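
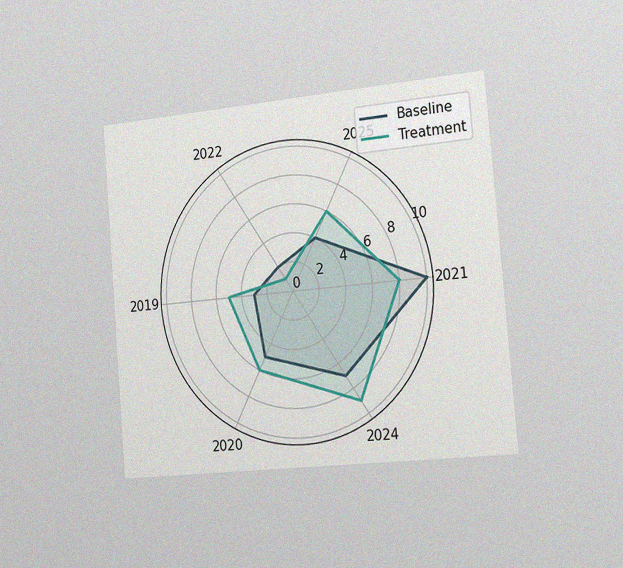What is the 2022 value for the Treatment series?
1

The chart is tilted about 5° counter-clockwise and viewed slightly from the right, with some photo noise. On the 2022 axis, Treatment reaches 1.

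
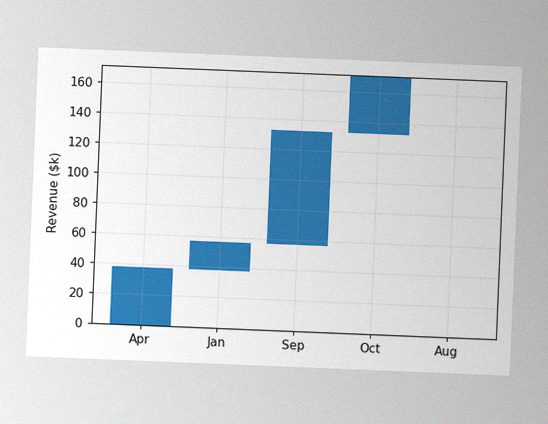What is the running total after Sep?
The chart is tilted about 2° clockwise, with some photo noise. After Sep the running total reaches $133k.

$133k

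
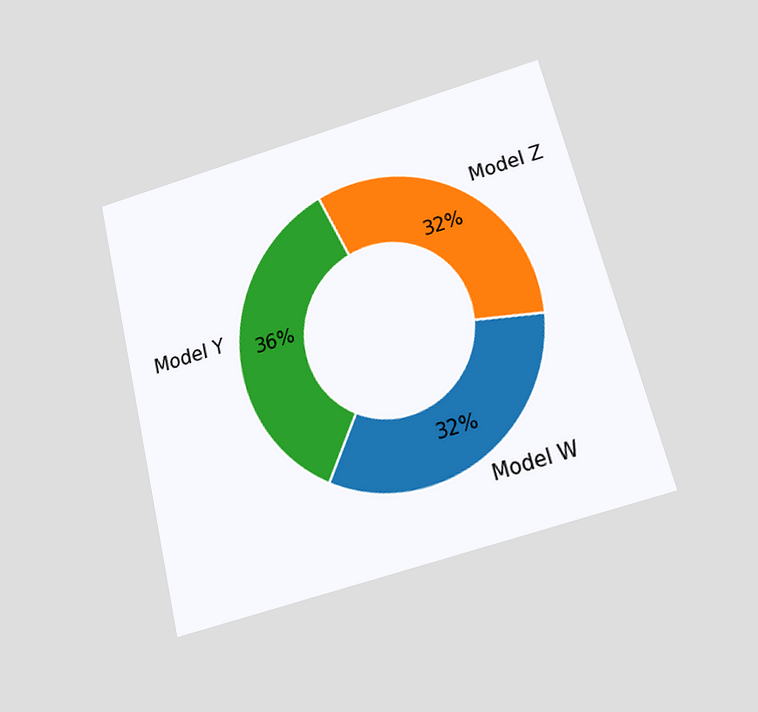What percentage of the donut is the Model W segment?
The chart is tilted about 14° counter-clockwise and viewed slightly from below. The Model W segment takes up 32% of the ring.

32%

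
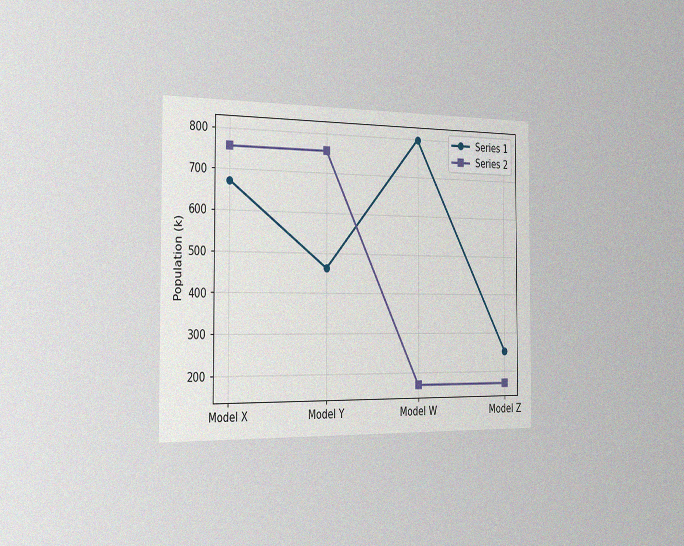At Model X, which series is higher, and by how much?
Series 2, by 84k

The chart is viewed slightly from the left, with some photo noise. At Model X, Series 2 sits above the other line by 84k.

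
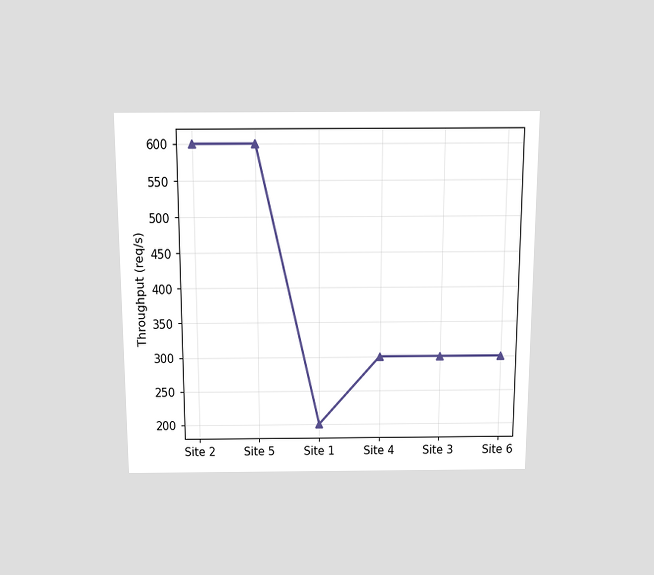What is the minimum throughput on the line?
The chart is viewed slightly from above. The lowest point is at Site 1, and reading across to the y-axis gives 200req/s.

200req/s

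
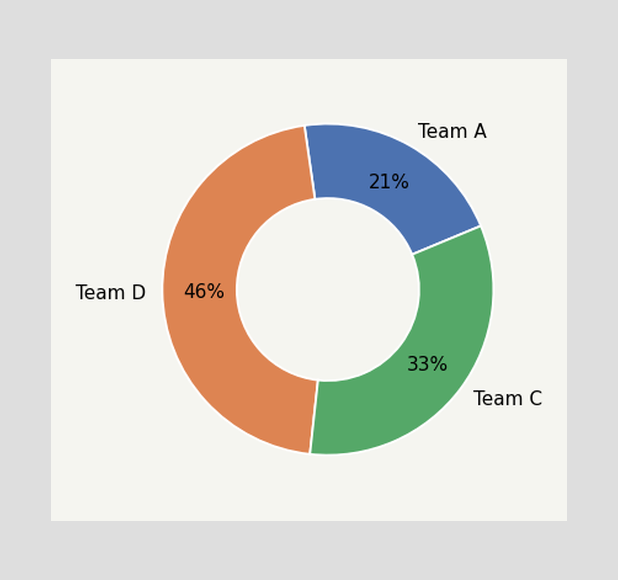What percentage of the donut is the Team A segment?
The Team A segment takes up 21% of the ring.

21%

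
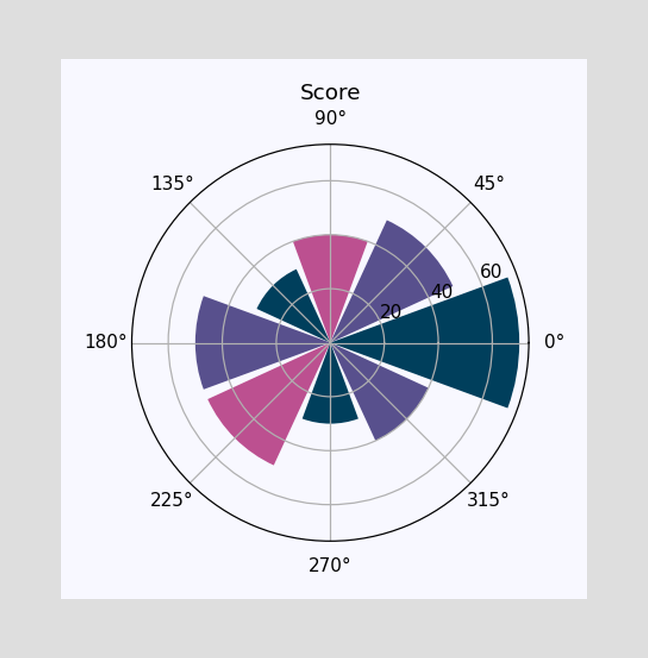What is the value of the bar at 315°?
40

The bar at 315° reaches 40 on the radial axis.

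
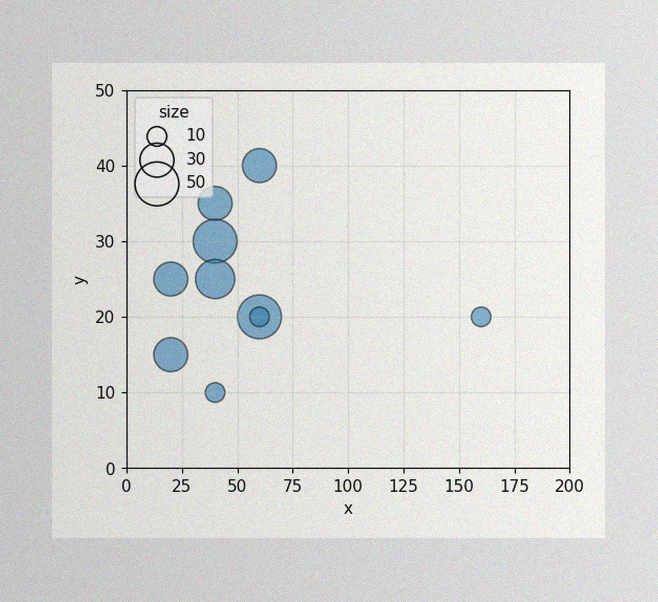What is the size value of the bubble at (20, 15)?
The image has some photo noise and uneven lighting. Matching the bubble at (20, 15) against the size legend gives 30.

30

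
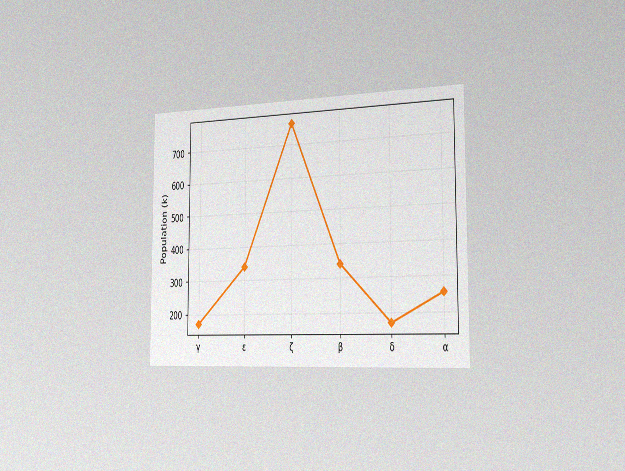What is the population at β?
The chart is viewed slightly from the right, with some photo noise. At β, the line is at 340k.

340k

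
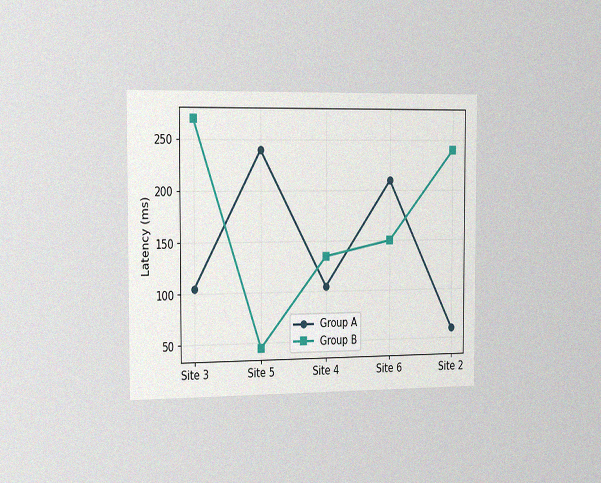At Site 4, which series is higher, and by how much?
The chart is viewed slightly from the left, with some photo noise. At Site 4, Group B sits above the other line by 30ms.

Group B, by 30ms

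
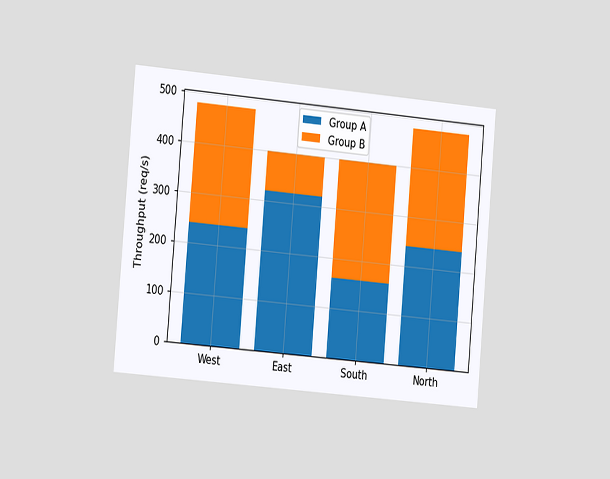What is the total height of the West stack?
The chart is tilted about 5° clockwise and viewed slightly from the left. The West stack's top reaches 480req/s on the y-axis.

480req/s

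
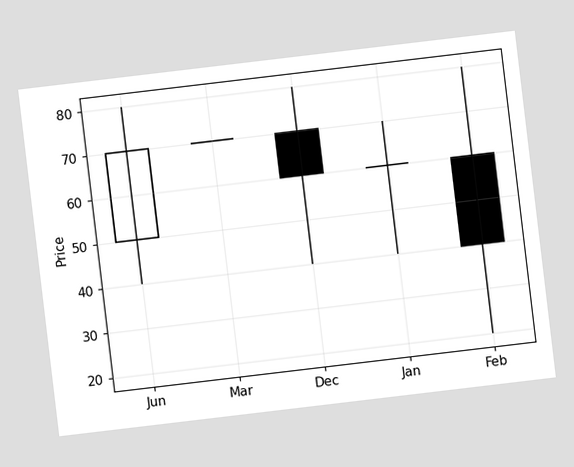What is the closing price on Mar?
70

The chart is tilted about 7° counter-clockwise. The Mar candle closes at 70.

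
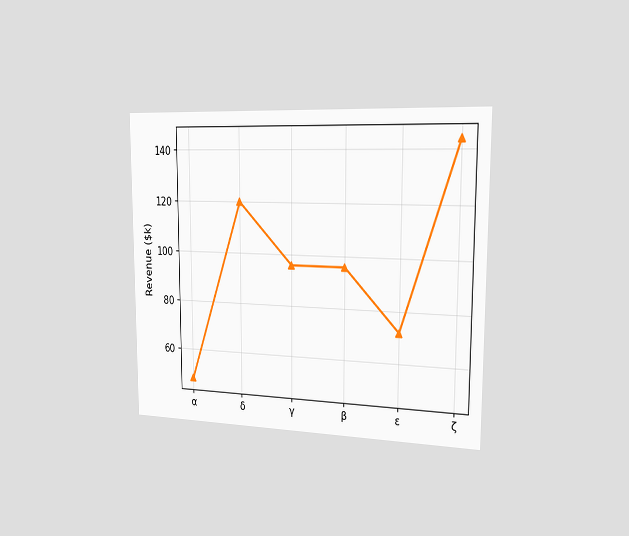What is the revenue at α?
The chart is viewed slightly from the right. At α, the line is at $48k.

$48k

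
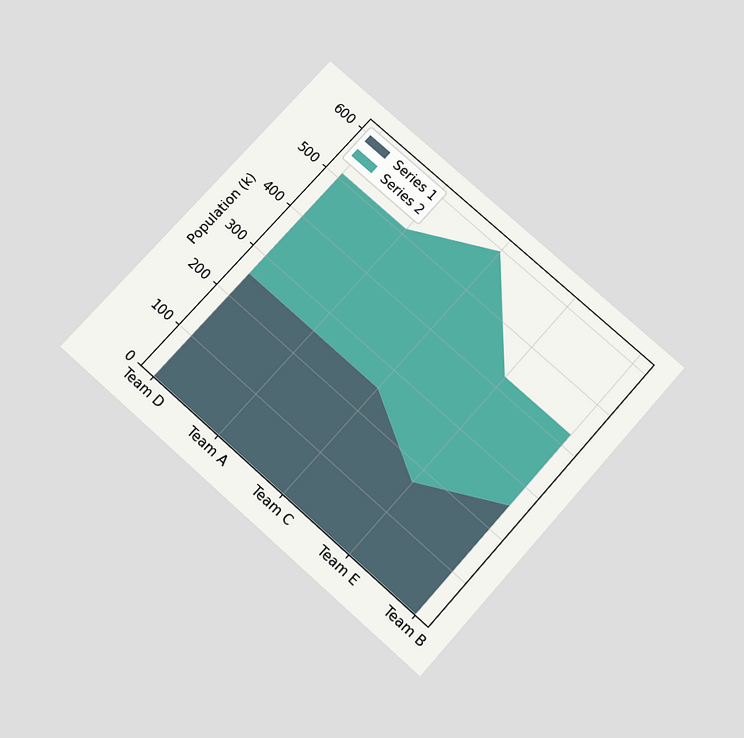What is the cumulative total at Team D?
The chart is tilted about 42° clockwise and viewed slightly from below. The stacked total at Team D reaches 510k.

510k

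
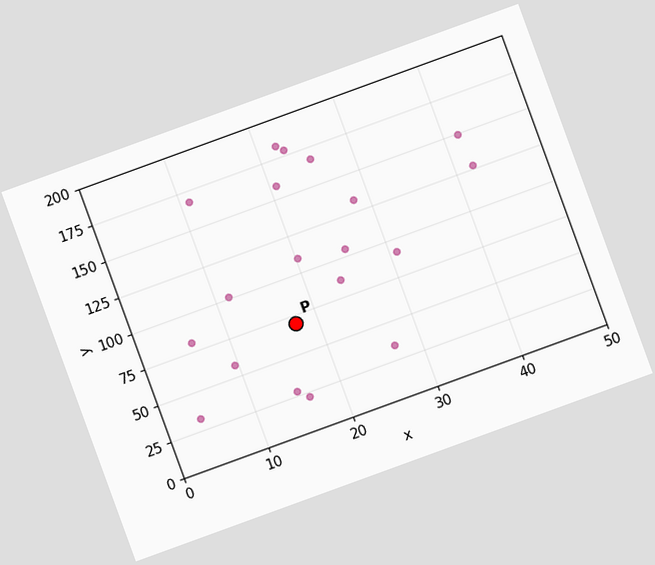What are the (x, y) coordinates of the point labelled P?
(17.5, 70)

The chart is tilted about 20° counter-clockwise. Following the gridlines from P to each axis, P sits at (17.5, 70).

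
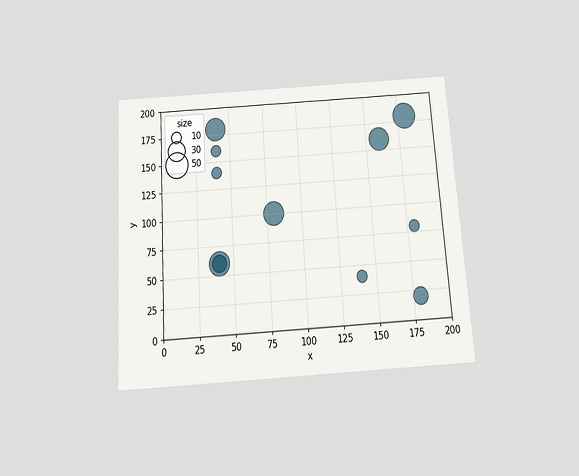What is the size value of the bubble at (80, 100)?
The chart is tilted about 4° counter-clockwise and viewed slightly from below. Matching the bubble at (80, 100) against the size legend gives 40.

40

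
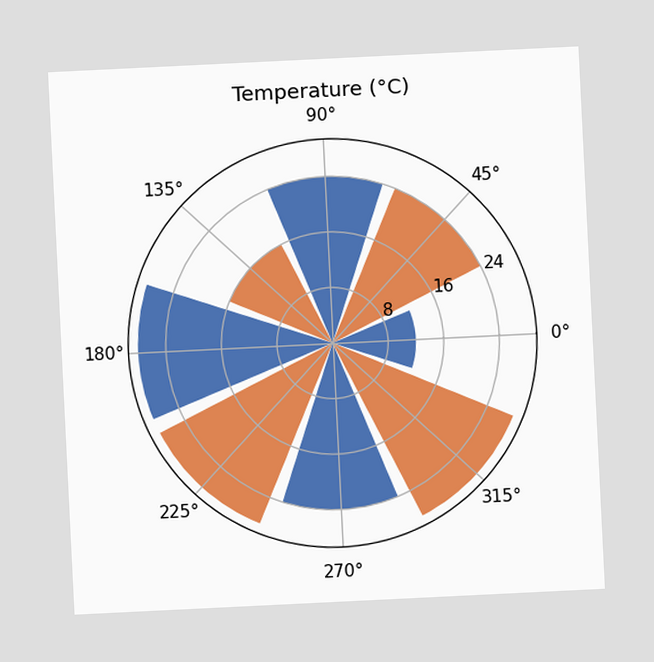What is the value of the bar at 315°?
28°C

The chart is tilted about 3° counter-clockwise. The bar at 315° reaches 28°C on the radial axis.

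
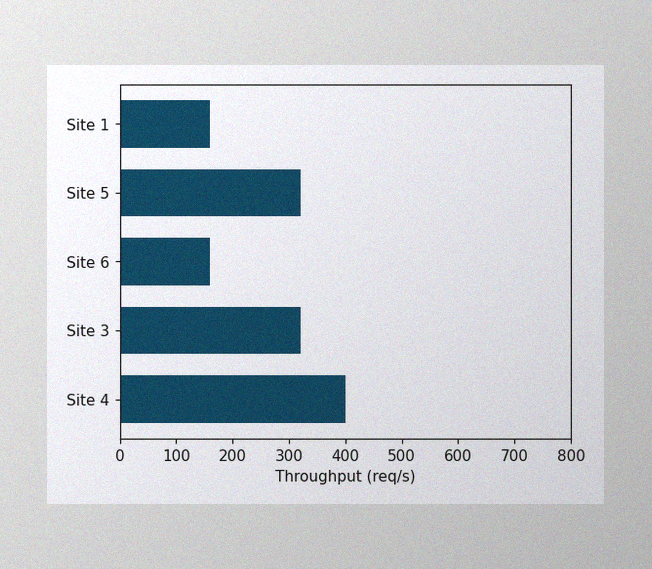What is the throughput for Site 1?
The image has some photo noise and uneven lighting. Reading along the chart's x-axis, the Site 1 bar reaches 160req/s.

160req/s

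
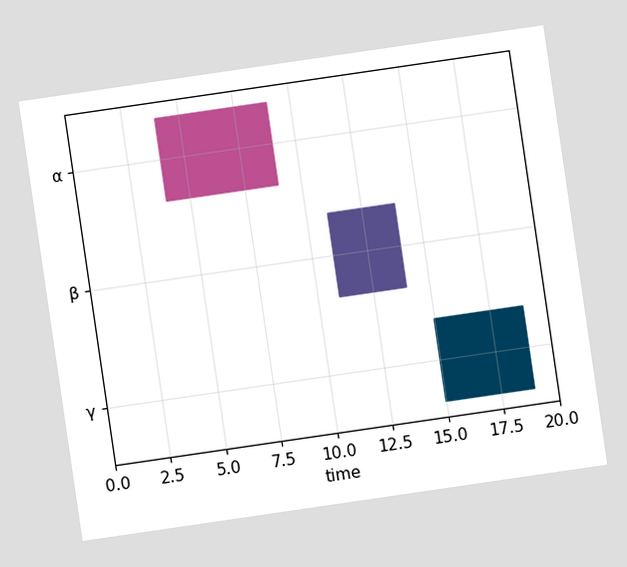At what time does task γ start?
15

The chart is tilted about 8° counter-clockwise. The γ bar begins at t=15.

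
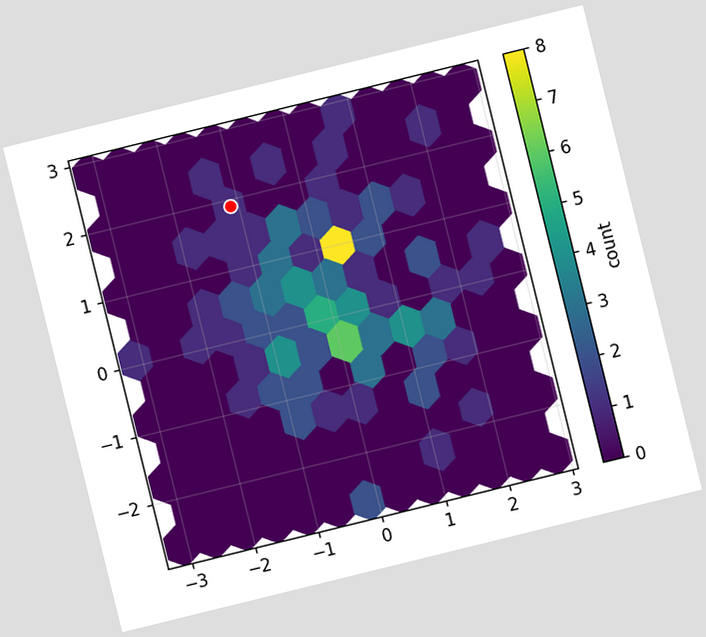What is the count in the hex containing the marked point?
1

The chart is tilted about 14° counter-clockwise. The marked hex reads 1 on the colorbar.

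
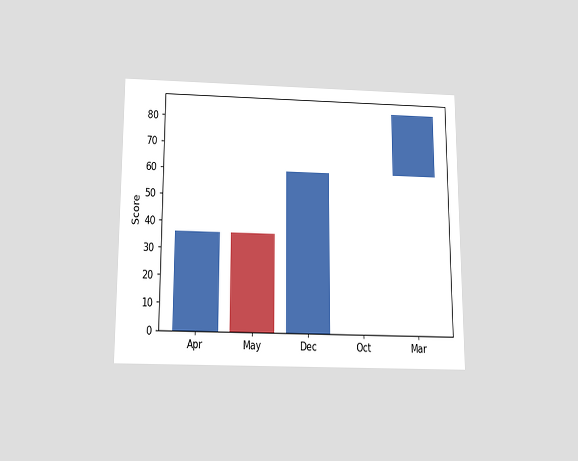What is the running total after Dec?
60

The chart is viewed slightly from below. After Dec the running total reaches 60.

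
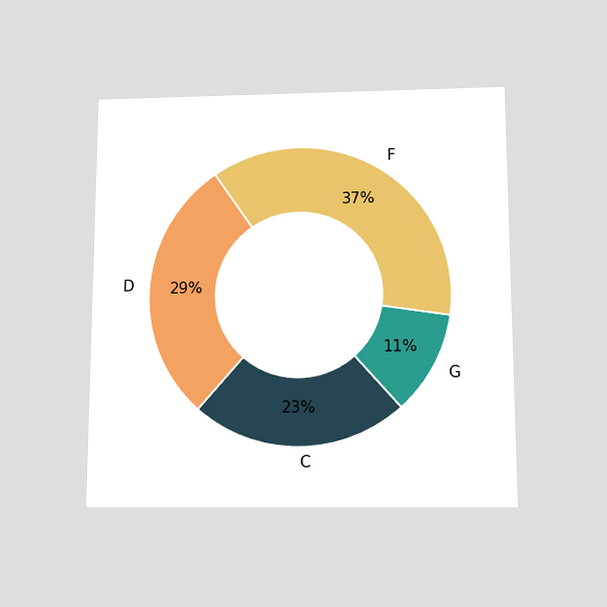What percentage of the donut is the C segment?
The chart is viewed slightly from below. The C segment takes up 23% of the ring.

23%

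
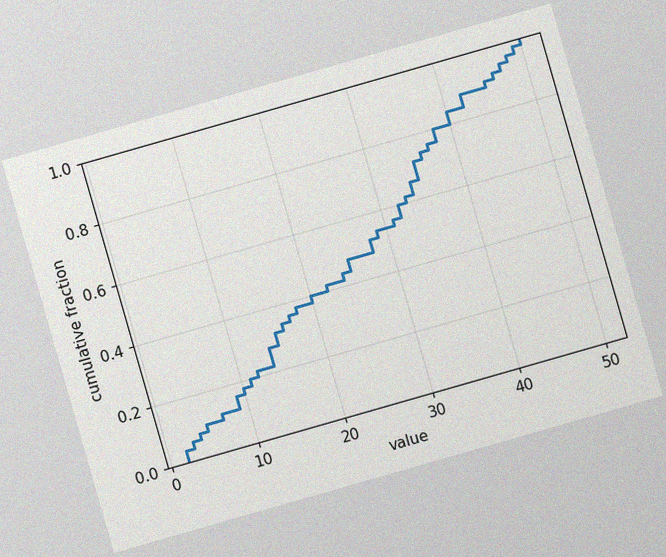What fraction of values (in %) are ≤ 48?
96%

The chart is tilted about 16° counter-clockwise, with some photo noise. At x=48 the ECDF step is at 96%.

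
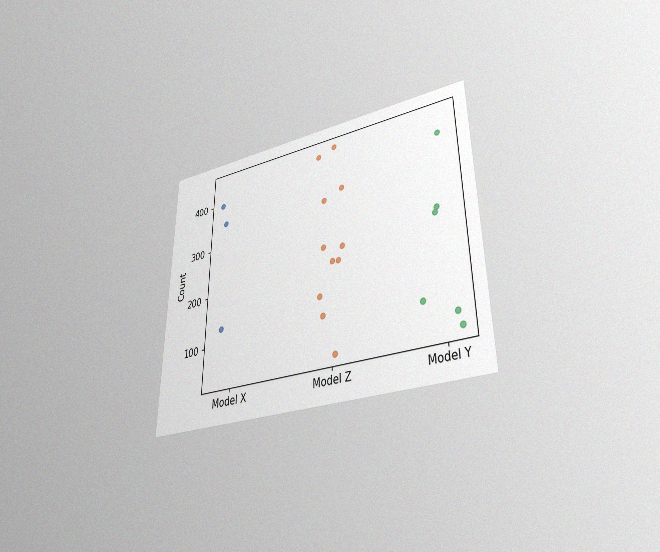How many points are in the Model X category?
The chart is viewed slightly from below, with some photo noise. Counting the markers in the Model X column gives 3.

3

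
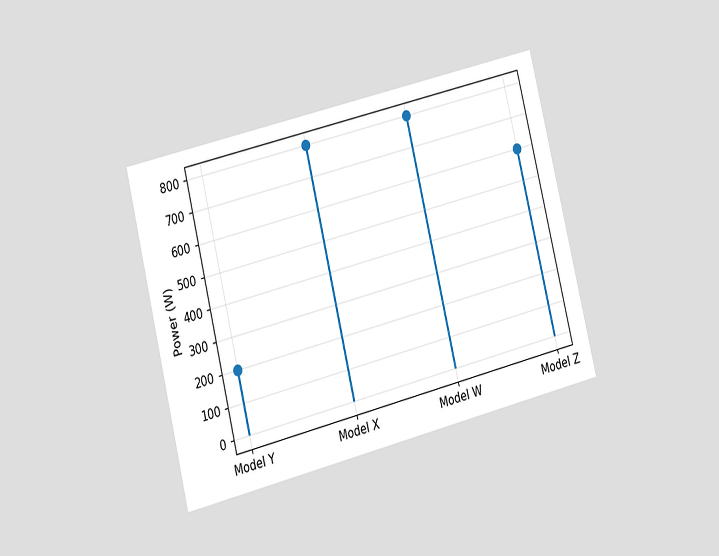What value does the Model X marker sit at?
The chart is tilted about 14° counter-clockwise and viewed at a slight angle. The Model X marker sits at 800W.

800W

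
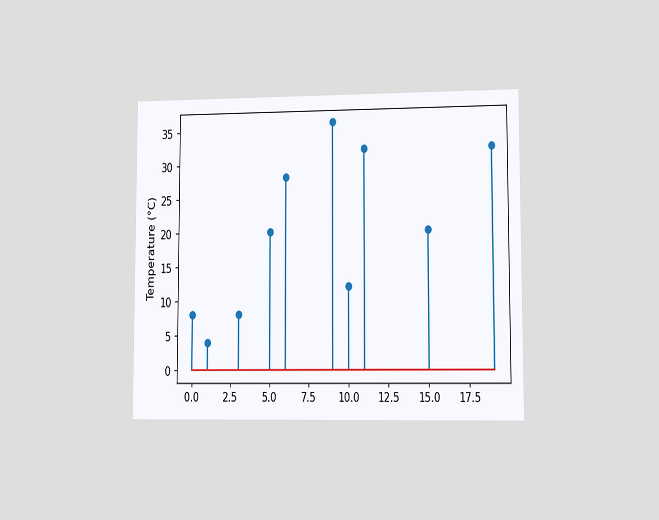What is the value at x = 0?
8°C

The chart is viewed at a slight angle. The stem at x=0 reaches 8°C.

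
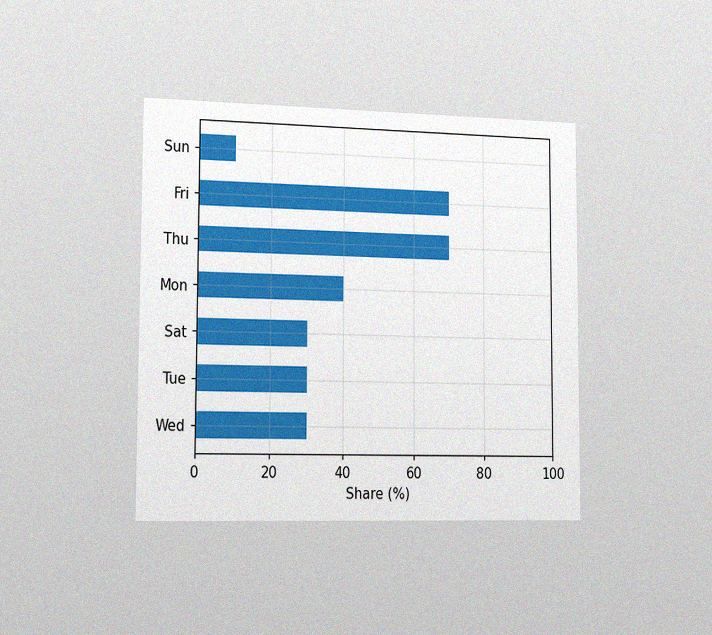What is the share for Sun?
10%

The chart is viewed slightly from the left, with some photo noise. Reading along the chart's x-axis, the Sun bar reaches 10%.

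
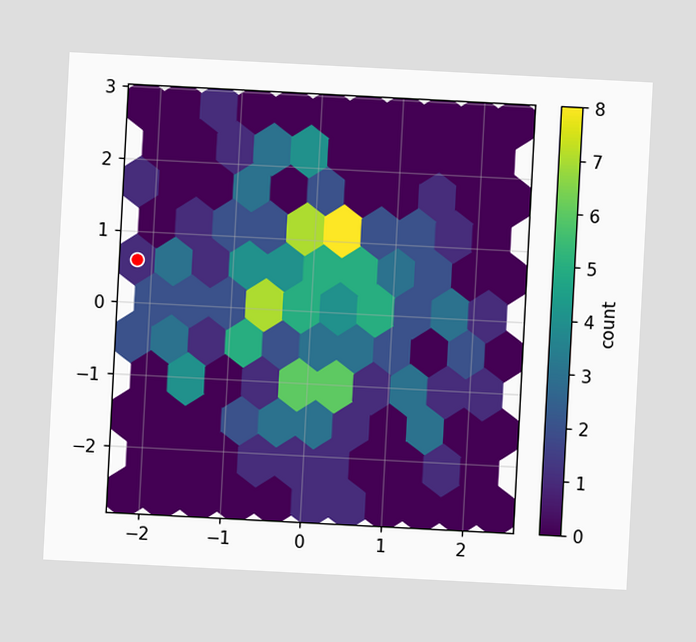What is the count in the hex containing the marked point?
The chart is tilted about 3° clockwise. The marked hex reads 1 on the colorbar.

1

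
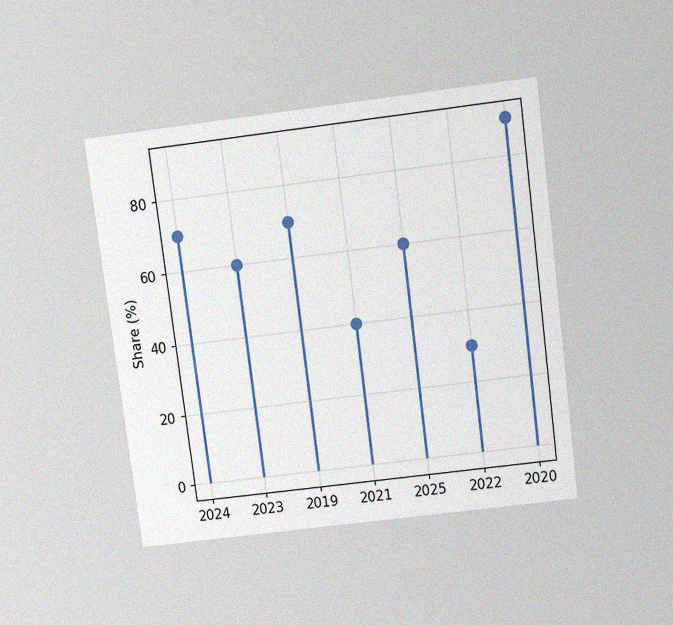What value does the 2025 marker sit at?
60%

The chart is tilted about 7° counter-clockwise and viewed slightly from above, with some photo noise. The 2025 marker sits at 60%.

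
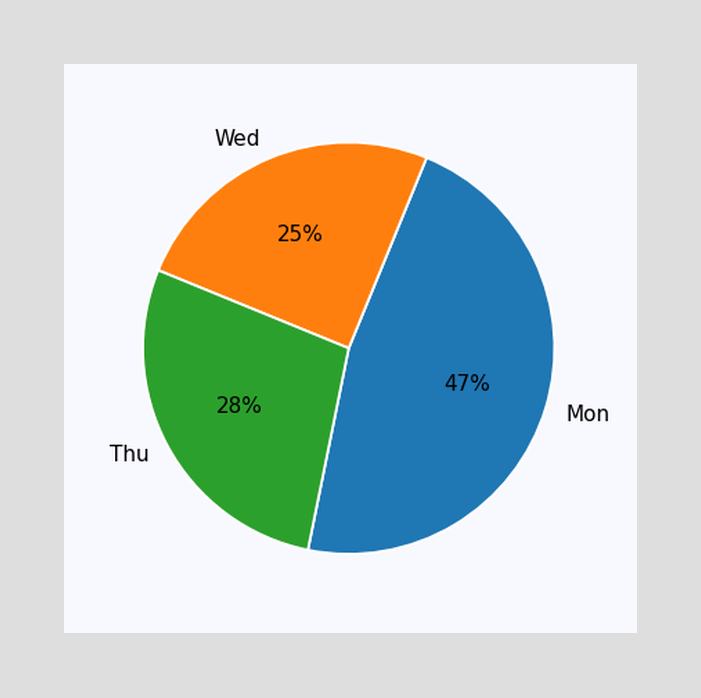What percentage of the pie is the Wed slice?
The Wed slice takes up 25% of the pie.

25%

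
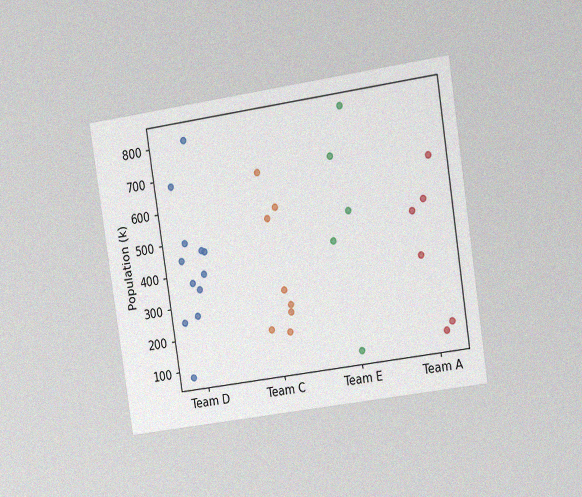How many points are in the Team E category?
5

The chart is tilted about 9° counter-clockwise and viewed slightly from the right, with some photo noise. Counting the markers in the Team E column gives 5.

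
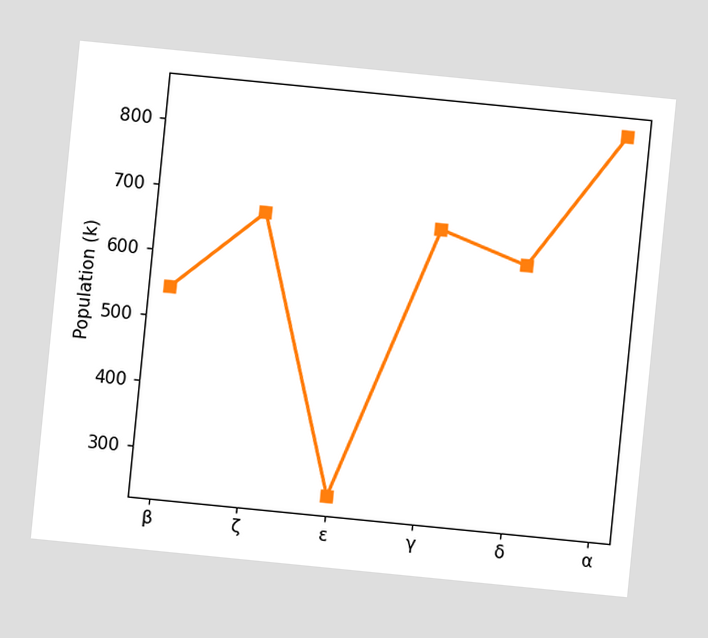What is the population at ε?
252k

The chart is tilted about 6° clockwise. At ε, the line is at 252k.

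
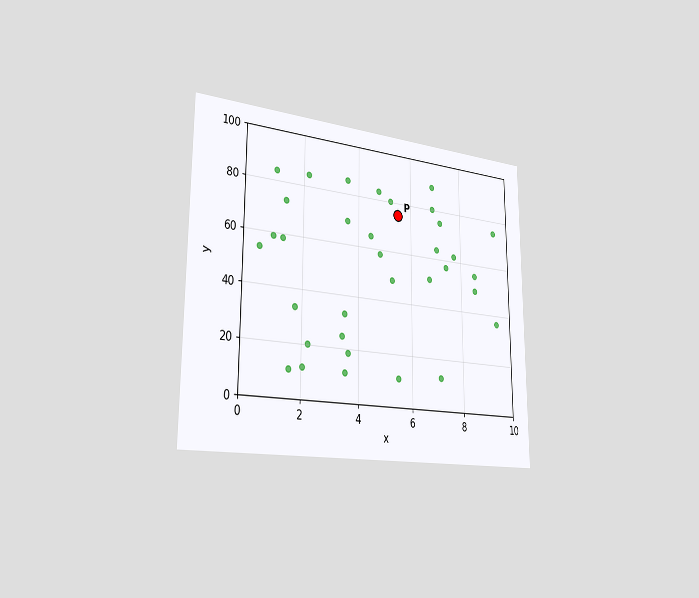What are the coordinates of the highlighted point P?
The chart is viewed slightly from the left. Following the gridlines from P to each axis, P sits at (5.5, 75).

(5.5, 75)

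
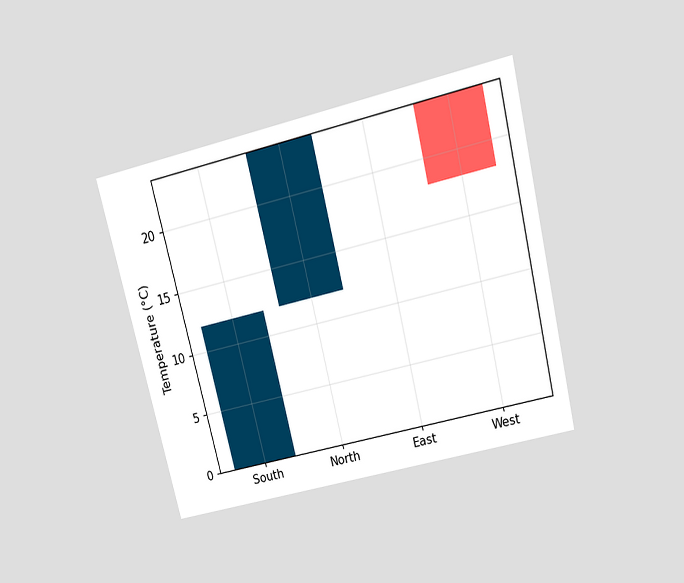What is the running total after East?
The chart is tilted about 14° counter-clockwise and viewed slightly from above. After East the running total reaches 24°C.

24°C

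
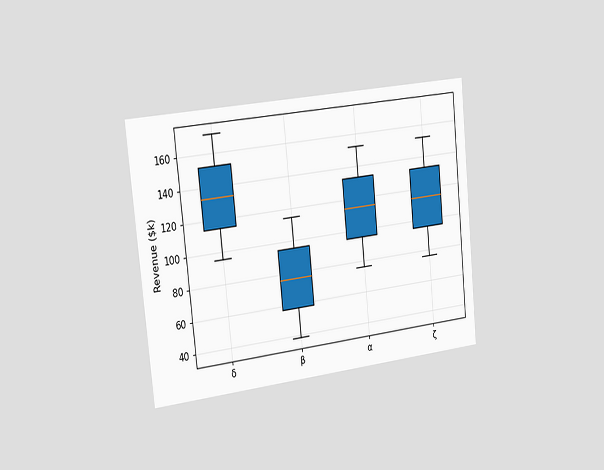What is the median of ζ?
$114k

The chart is tilted about 6° counter-clockwise and viewed slightly from the left. The median line in the ζ box sits at $114k.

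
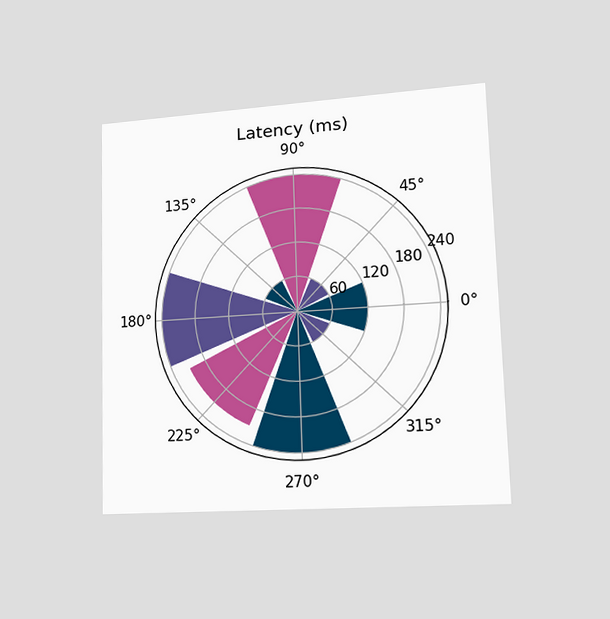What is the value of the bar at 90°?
The chart is viewed slightly from the right. The bar at 90° reaches 240ms on the radial axis.

240ms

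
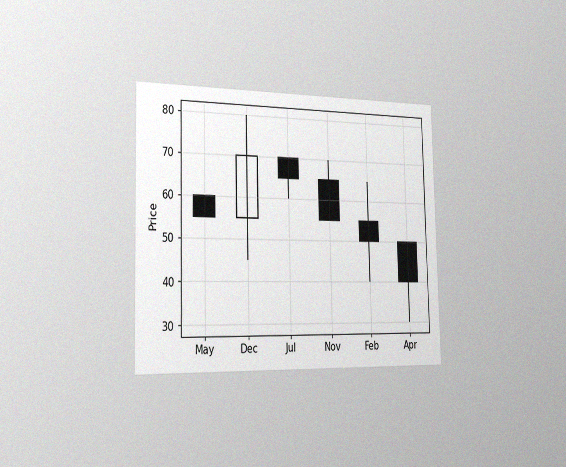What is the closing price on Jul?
65

The chart is viewed slightly from the left, with some photo noise. The Jul candle closes at 65.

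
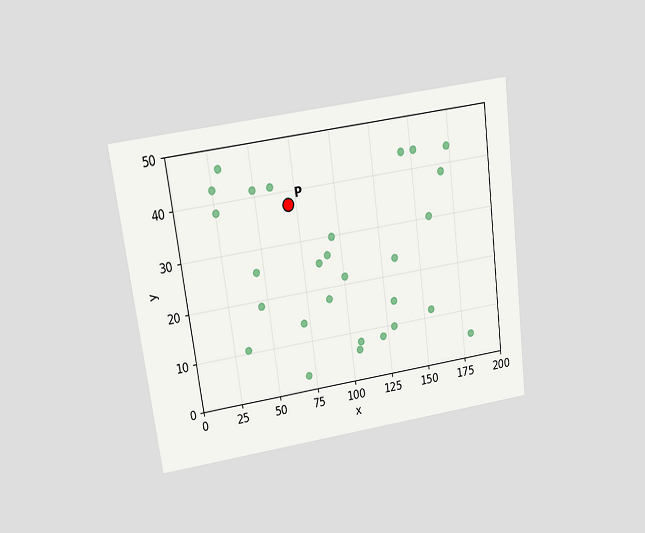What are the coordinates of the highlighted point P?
The chart is tilted about 8° counter-clockwise and viewed slightly from above. Following the gridlines from P to each axis, P sits at (70, 37.5).

(70, 37.5)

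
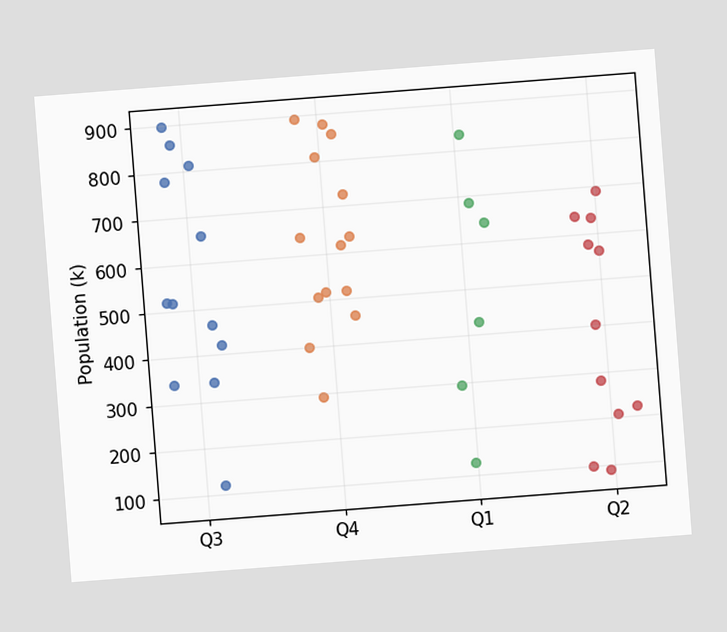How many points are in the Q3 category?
12

The chart is tilted about 4° counter-clockwise. Counting the markers in the Q3 column gives 12.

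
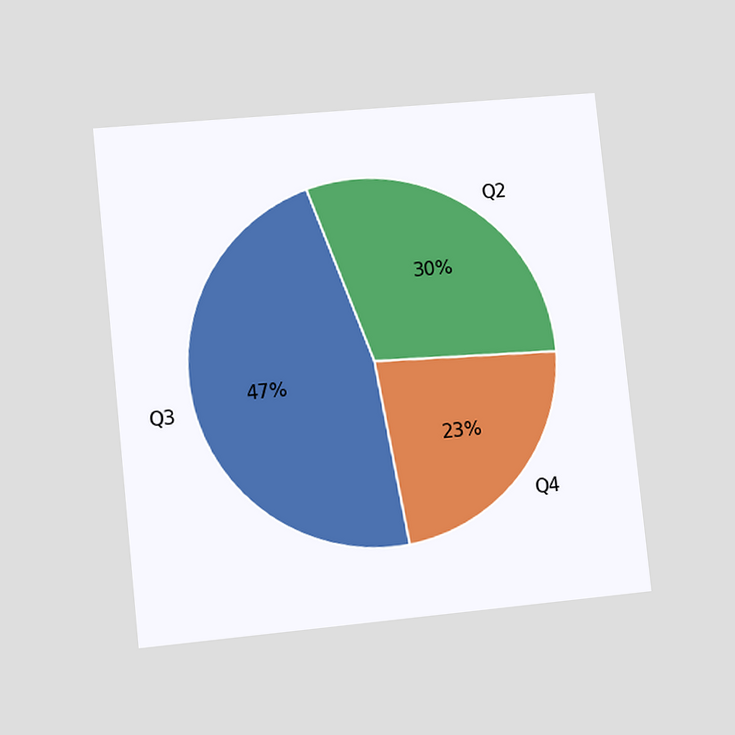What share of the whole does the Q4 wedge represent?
23%

The chart is tilted about 6° counter-clockwise and viewed at a slight angle. The Q4 slice takes up 23% of the pie.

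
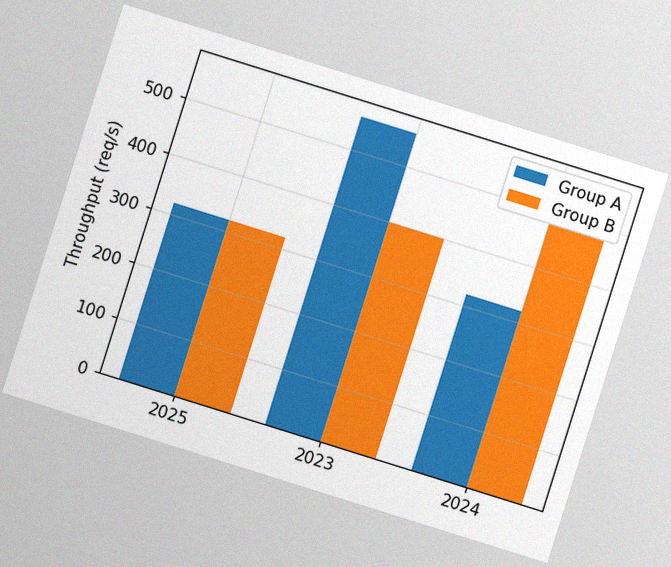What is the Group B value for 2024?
The chart is tilted about 17° clockwise, with some photo noise. The Group B bar at 2024 reaches 480req/s on the y-axis.

480req/s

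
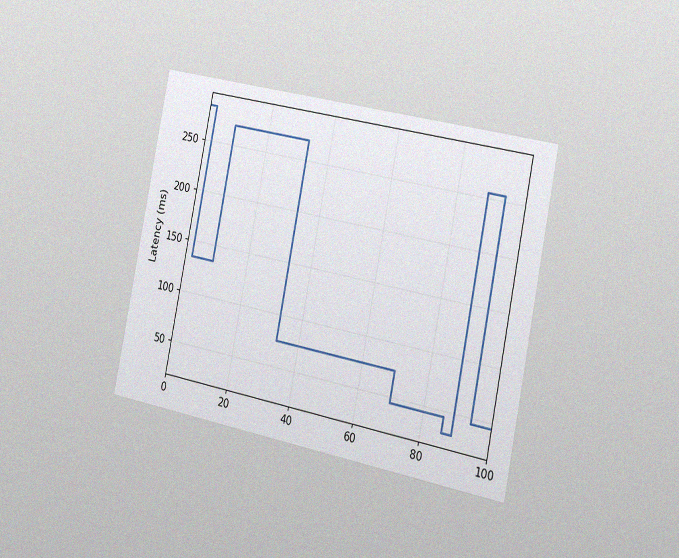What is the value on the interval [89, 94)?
The chart is tilted about 11° clockwise and viewed slightly from the right, with some photo noise. On [89, 94) the step sits at 255ms.

255ms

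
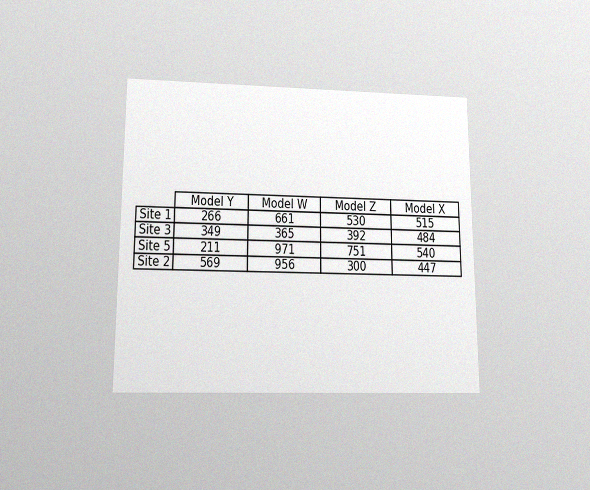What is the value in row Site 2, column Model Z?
The chart is viewed slightly from below, with some photo noise. The (Site 2, Model Z) cell reads 300.

300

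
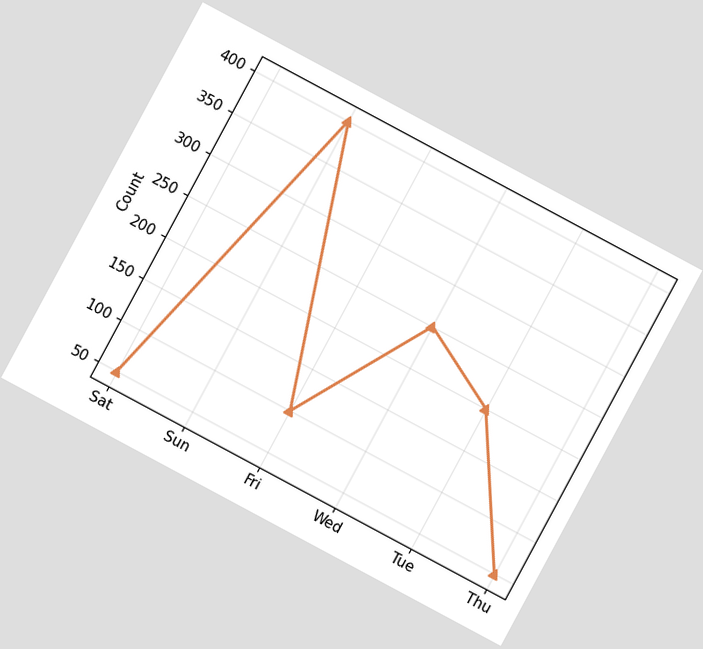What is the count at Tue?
The chart is tilted about 28° clockwise. At Tue, the line is at 200.

200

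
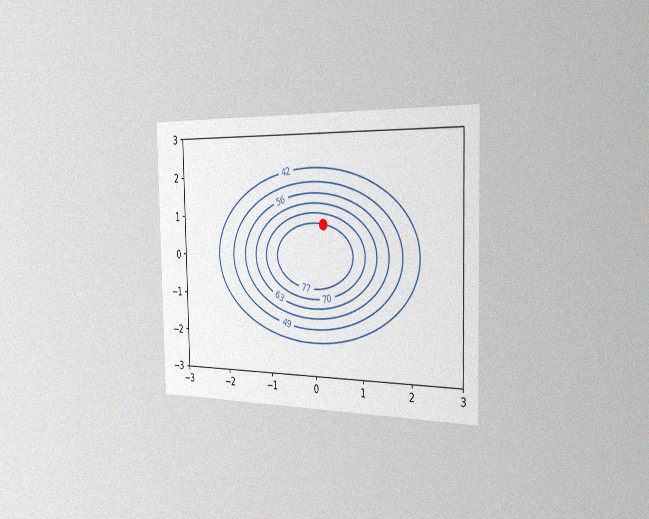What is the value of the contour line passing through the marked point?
77

The chart is viewed slightly from the right, with some photo noise. The marked point sits on the contour labelled 77.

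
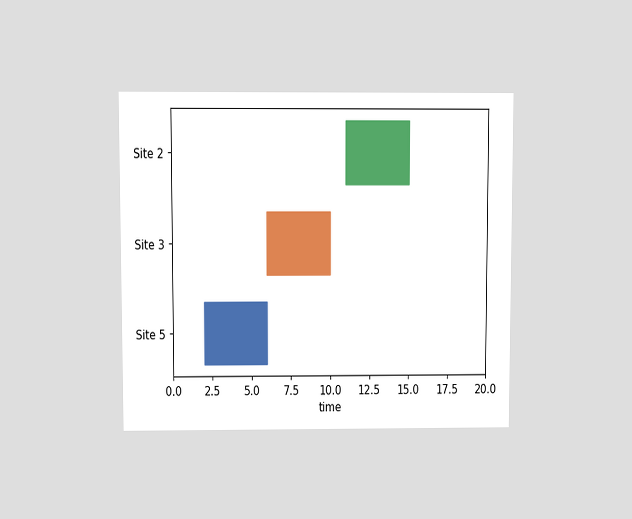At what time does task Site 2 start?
11

The chart is viewed at a slight angle. The Site 2 bar begins at t=11.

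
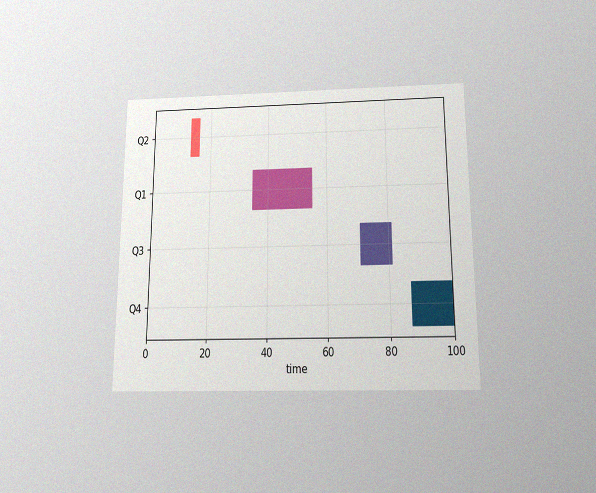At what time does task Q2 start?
The chart is viewed slightly from below, with some photo noise. The Q2 bar begins at t=13.

13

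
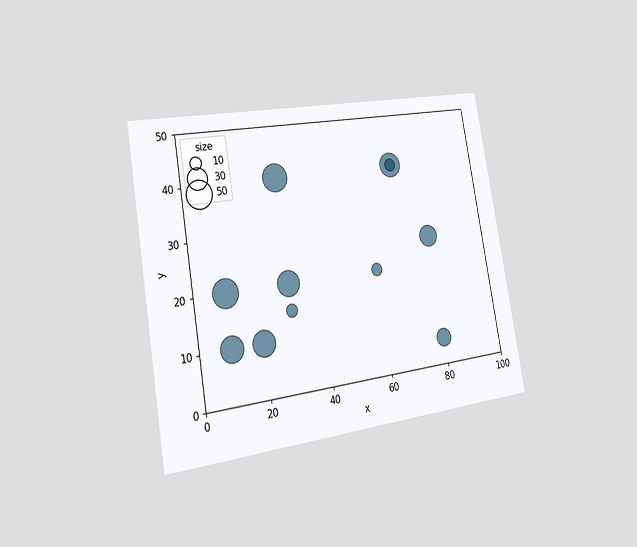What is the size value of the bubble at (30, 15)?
10

The chart is tilted about 10° counter-clockwise and viewed slightly from the left. Matching the bubble at (30, 15) against the size legend gives 10.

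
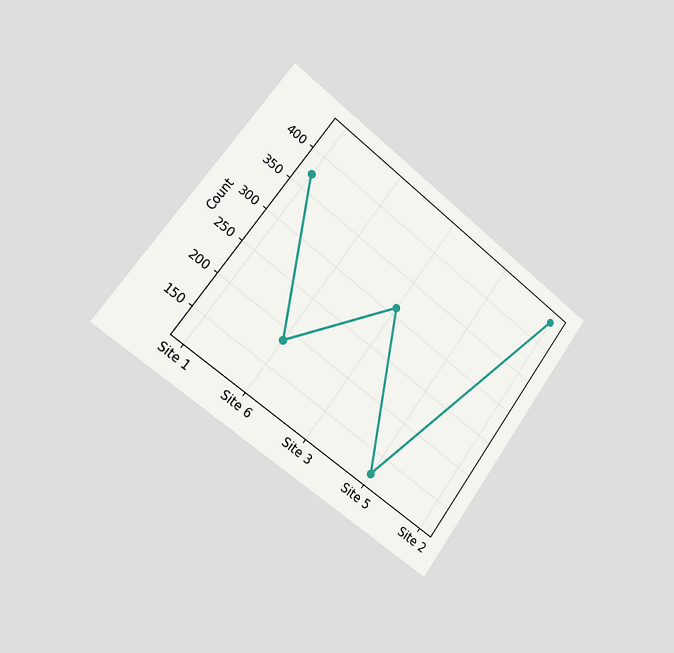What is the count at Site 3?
The chart is tilted about 37° clockwise and viewed slightly from the left. At Site 3, the line is at 310.

310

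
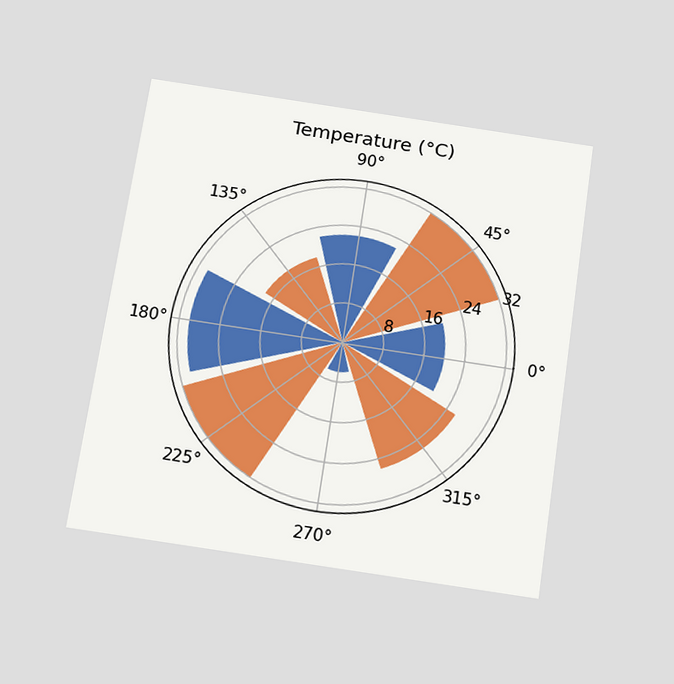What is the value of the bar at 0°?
20°C

The chart is tilted about 8° clockwise and viewed slightly from below. The bar at 0° reaches 20°C on the radial axis.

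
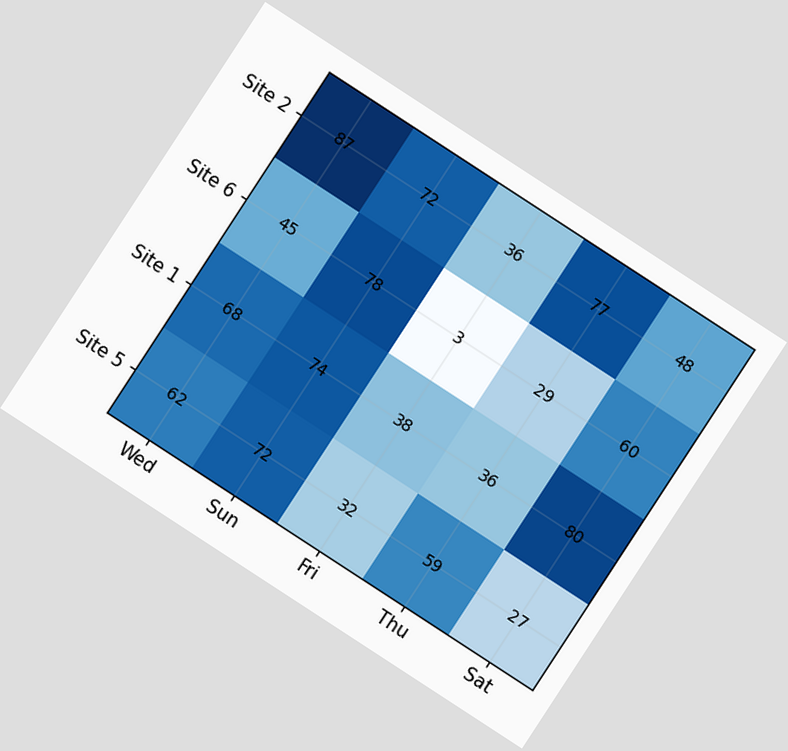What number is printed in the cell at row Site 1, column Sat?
The chart is tilted about 33° clockwise. The (Site 1, Sat) cell reads 80.

80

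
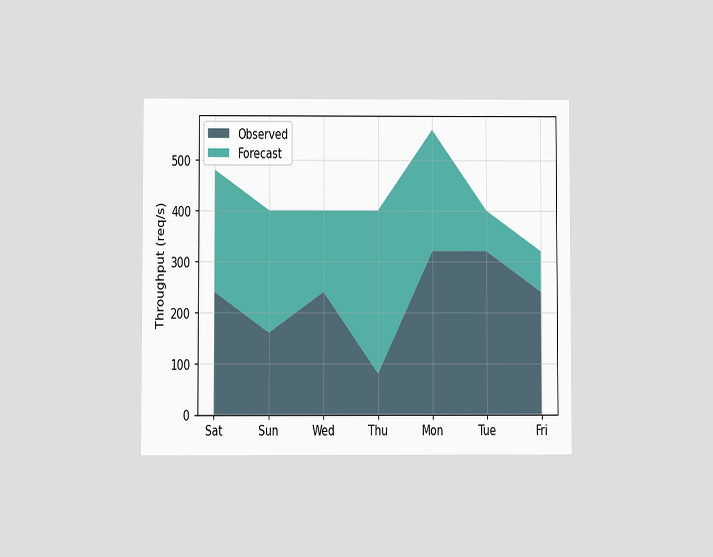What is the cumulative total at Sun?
The chart is viewed at a slight angle. The stacked total at Sun reaches 400req/s.

400req/s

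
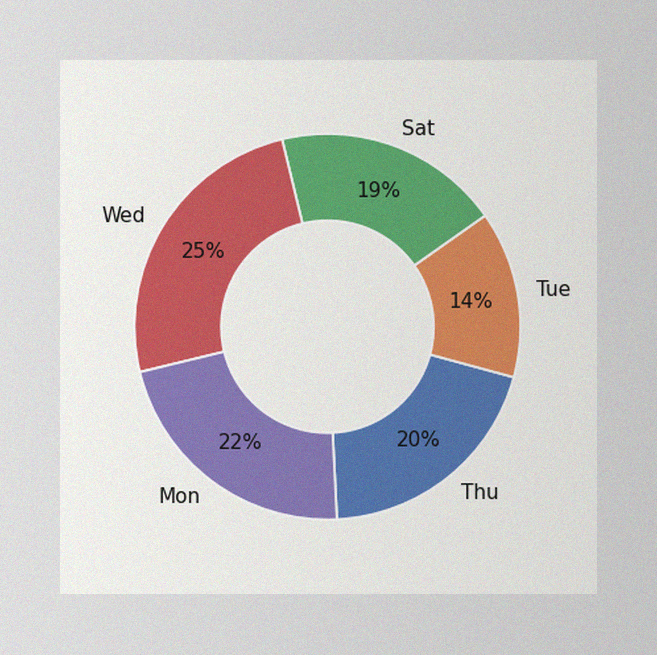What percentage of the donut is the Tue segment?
14%

The image has some photo noise and uneven lighting. The Tue segment takes up 14% of the ring.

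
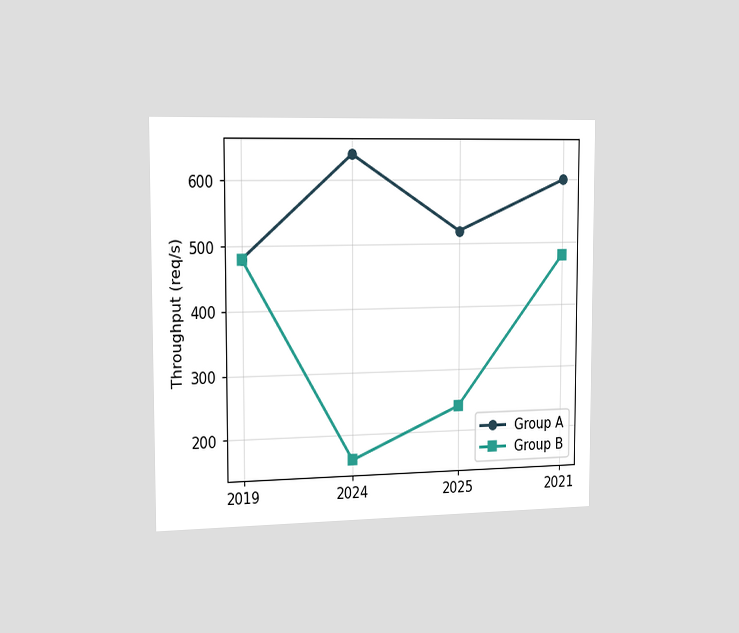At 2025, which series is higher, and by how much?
Group A, by 280req/s

The chart is viewed slightly from the left. At 2025, Group A sits above the other line by 280req/s.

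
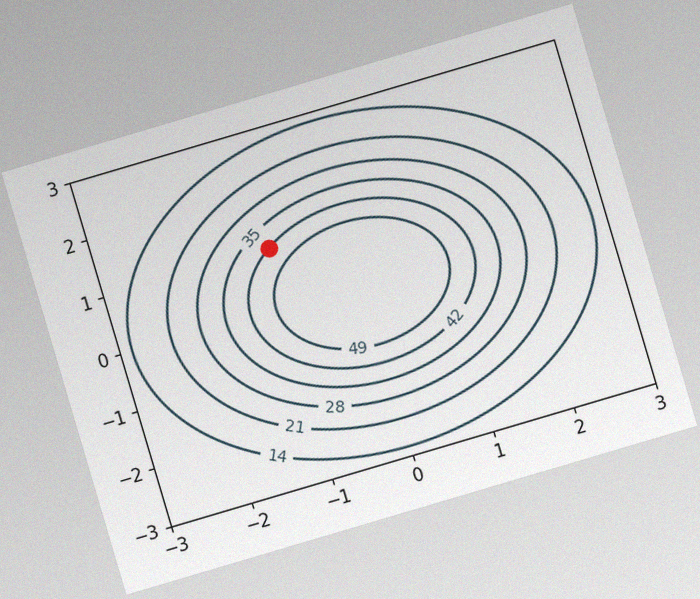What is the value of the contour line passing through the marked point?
The chart is tilted about 16° counter-clockwise, with some photo noise. The marked point sits on the contour labelled 42.

42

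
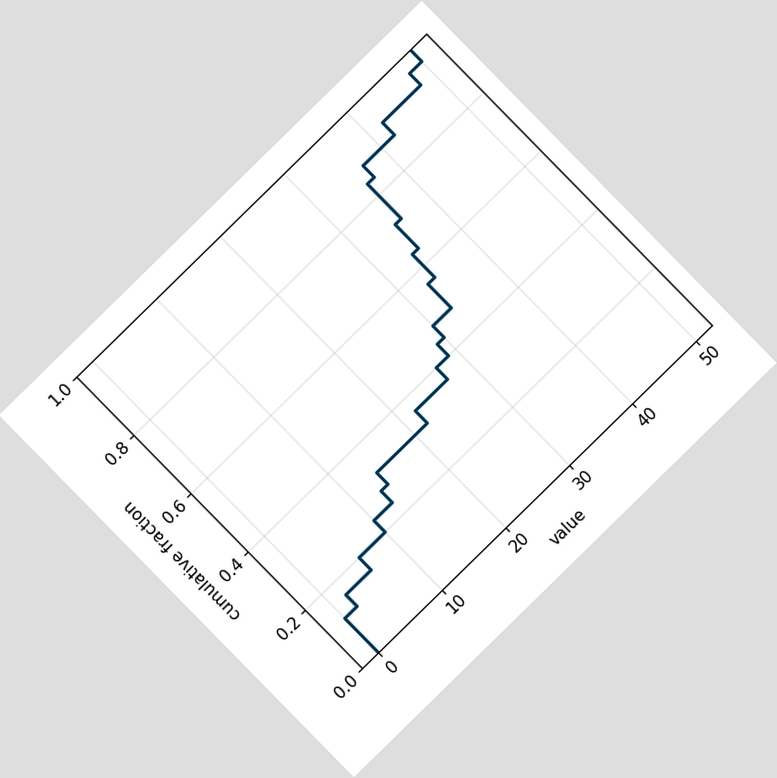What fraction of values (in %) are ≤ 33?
56%

The chart is tilted about 44° counter-clockwise. At x=33 the ECDF step is at 56%.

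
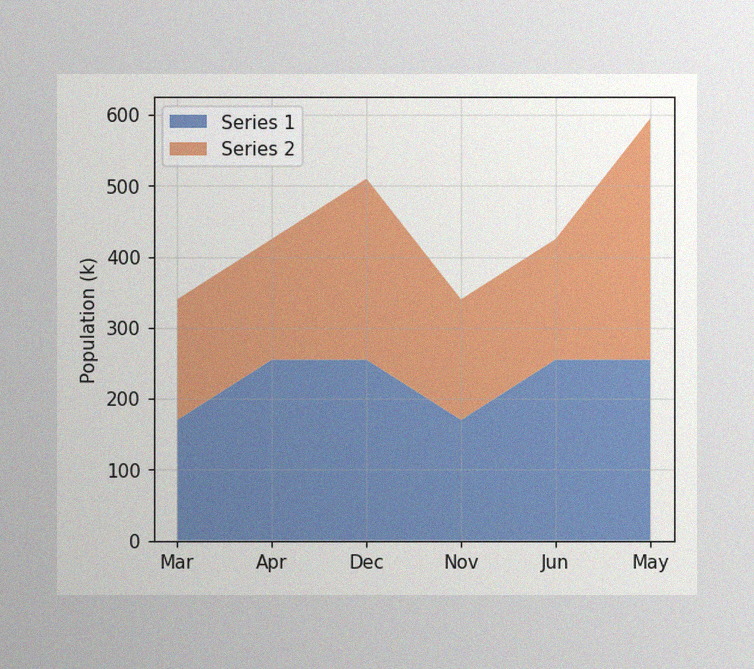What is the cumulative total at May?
The image has some photo noise and uneven lighting. The stacked total at May reaches 595k.

595k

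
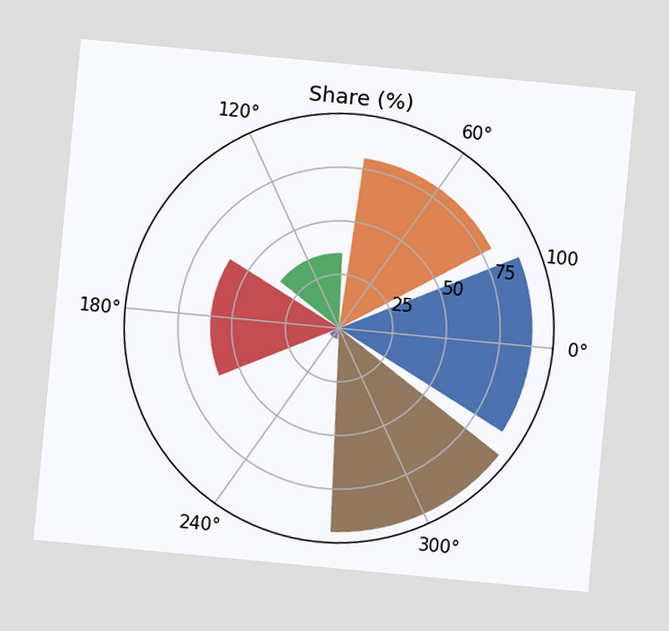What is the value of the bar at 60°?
80%

The chart is tilted about 5° clockwise. The bar at 60° reaches 80% on the radial axis.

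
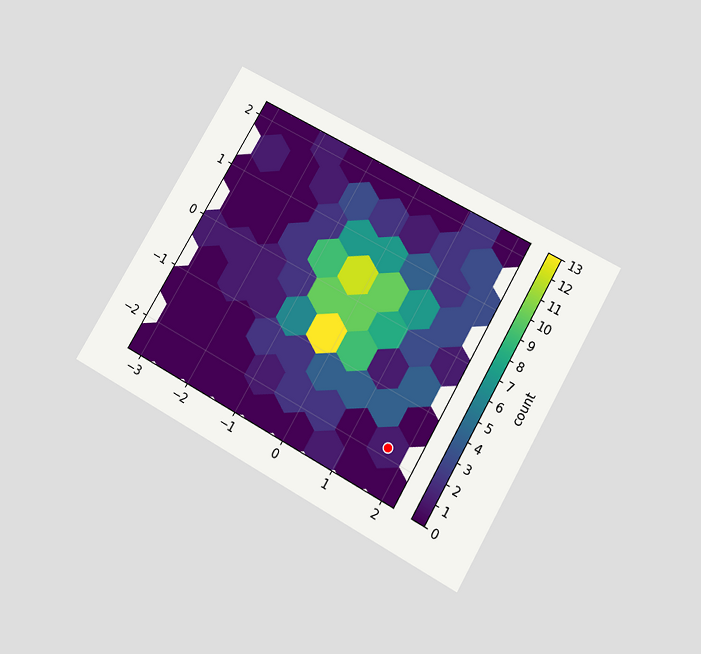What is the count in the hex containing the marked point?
The chart is tilted about 30° clockwise and viewed slightly from below. The marked hex reads 1 on the colorbar.

1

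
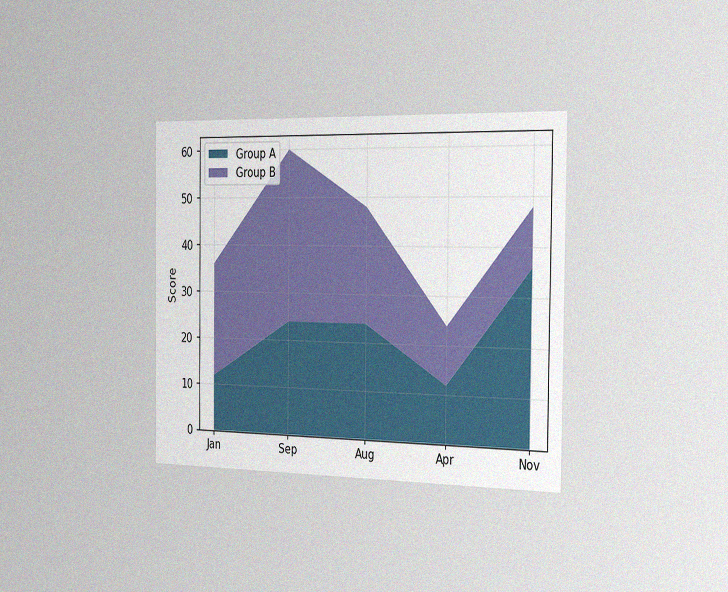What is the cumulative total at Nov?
48

The chart is viewed slightly from the right, with some photo noise. The stacked total at Nov reaches 48.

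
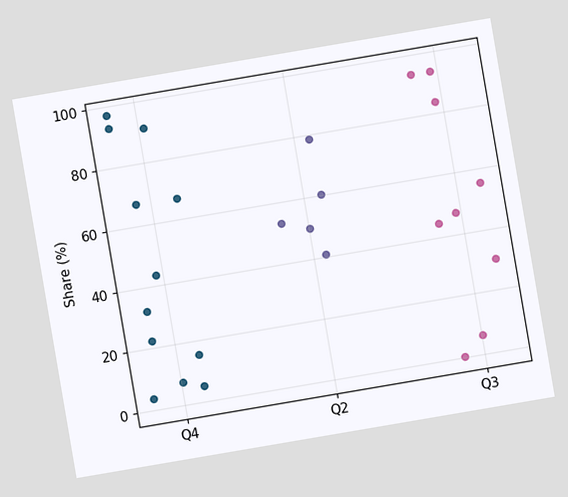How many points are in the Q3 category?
The chart is tilted about 10° counter-clockwise. Counting the markers in the Q3 column gives 9.

9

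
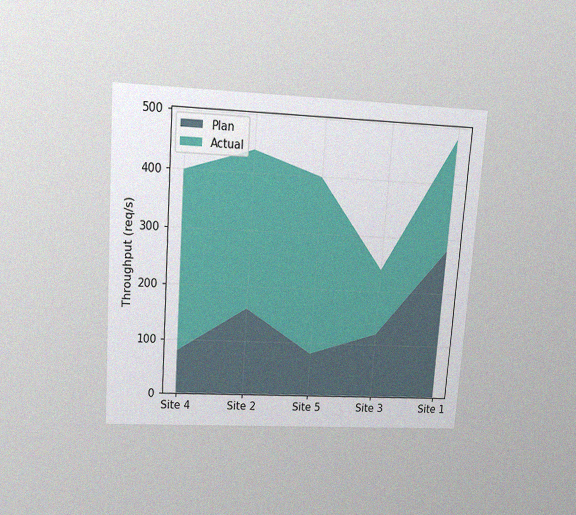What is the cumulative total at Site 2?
440req/s

The chart is tilted about 4° clockwise and viewed slightly from above, with some photo noise. The stacked total at Site 2 reaches 440req/s.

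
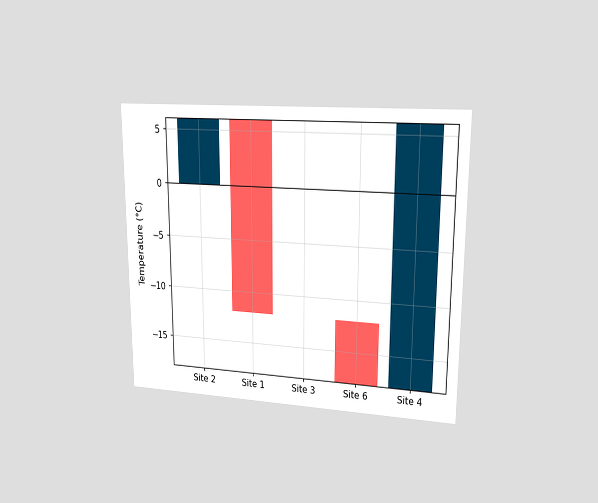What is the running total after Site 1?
The chart is viewed at a slight angle. After Site 1 the running total reaches -12°C.

-12°C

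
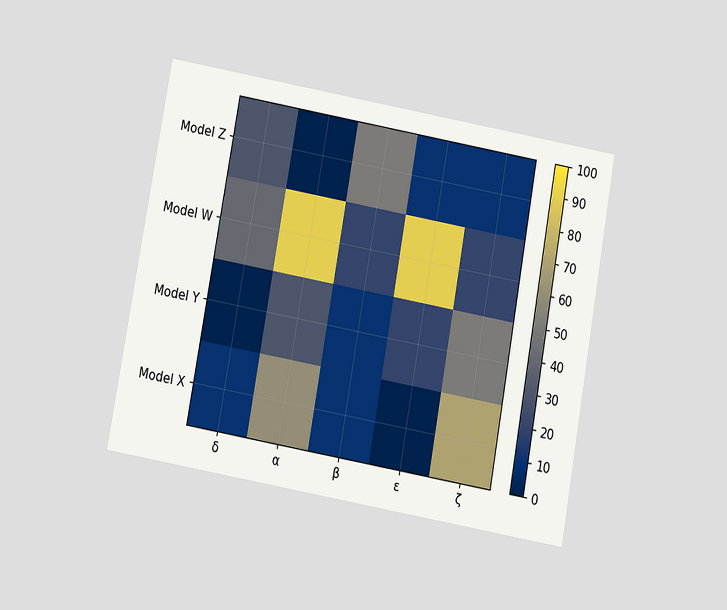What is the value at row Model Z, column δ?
The chart is tilted about 10° clockwise and viewed slightly from below. Matching cell (Model Z, δ) against the colorbar gives 30.

30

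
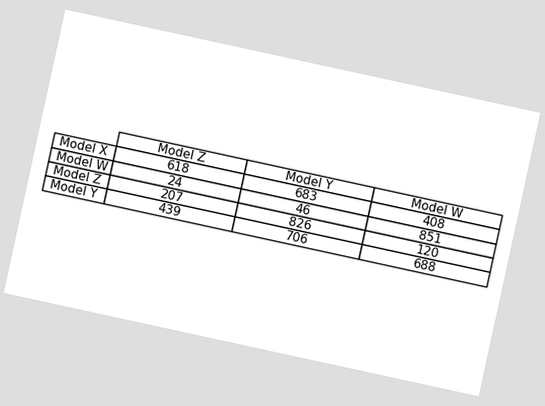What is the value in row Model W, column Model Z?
24

The chart is tilted about 12° clockwise. The (Model W, Model Z) cell reads 24.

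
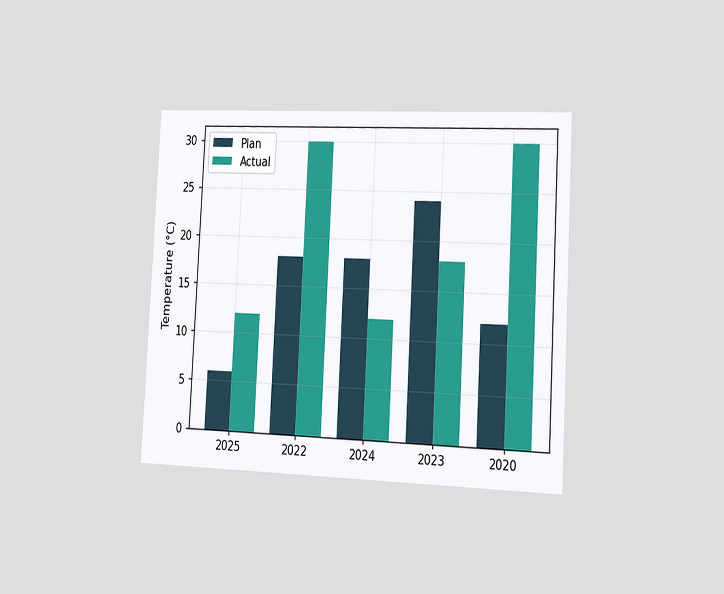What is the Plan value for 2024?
18°C

The chart is tilted about 3° clockwise and viewed slightly from the right. The Plan bar at 2024 reaches 18°C on the y-axis.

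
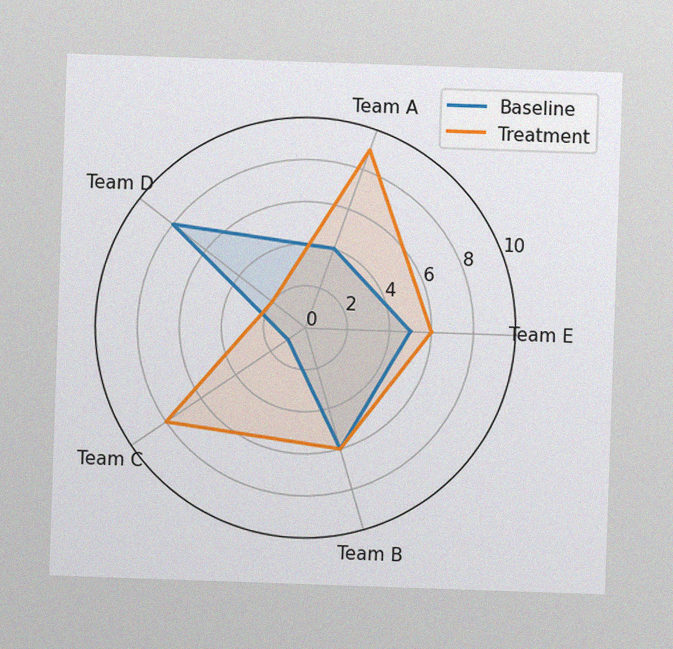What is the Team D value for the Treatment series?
2

The image has some photo noise and uneven lighting. On the Team D axis, Treatment reaches 2.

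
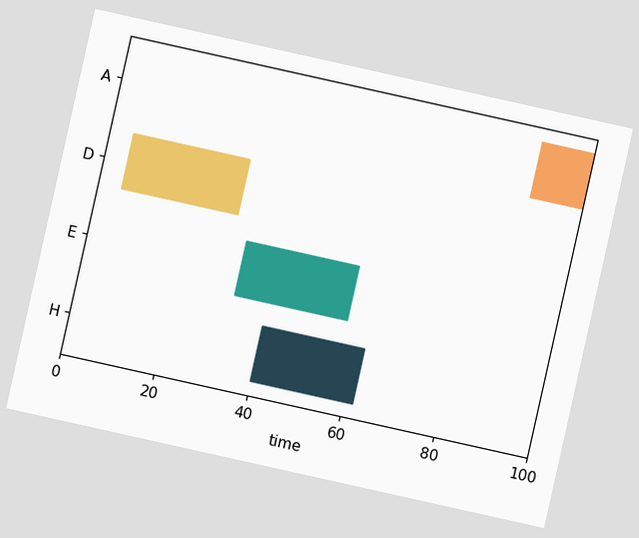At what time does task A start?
The chart is tilted about 13° clockwise. The A bar begins at t=89.

89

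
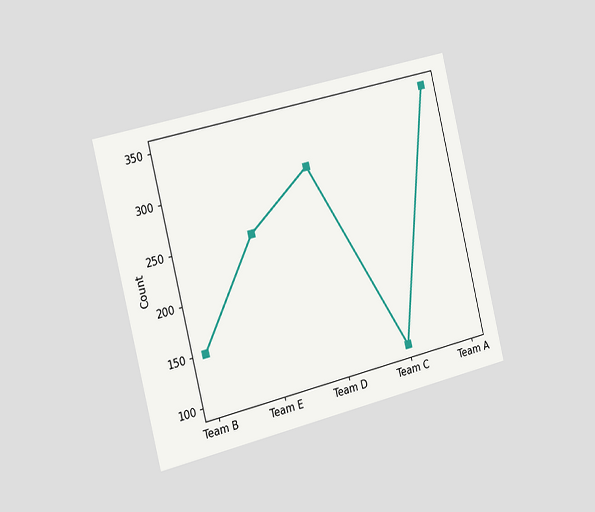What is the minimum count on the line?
The chart is tilted about 14° counter-clockwise and viewed slightly from the left. The lowest point is at Team C, and reading across to the y-axis gives 100.

100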